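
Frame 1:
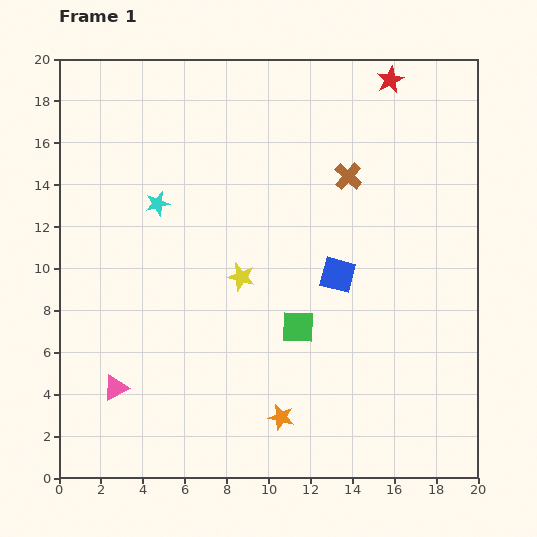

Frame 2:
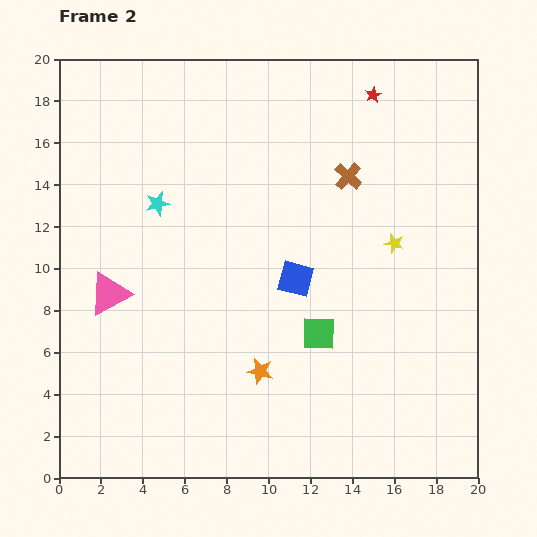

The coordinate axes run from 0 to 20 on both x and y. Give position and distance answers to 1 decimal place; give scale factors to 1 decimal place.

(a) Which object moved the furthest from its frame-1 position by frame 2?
the yellow star

(moved 7.5; next 4.5)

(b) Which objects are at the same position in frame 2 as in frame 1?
the brown cross, the cyan star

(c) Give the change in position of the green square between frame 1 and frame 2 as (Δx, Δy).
(1.0, -0.3)

The green square was at (11.4, 7.2) in frame 1 and (12.4, 6.9) in frame 2.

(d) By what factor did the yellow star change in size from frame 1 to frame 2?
0.7×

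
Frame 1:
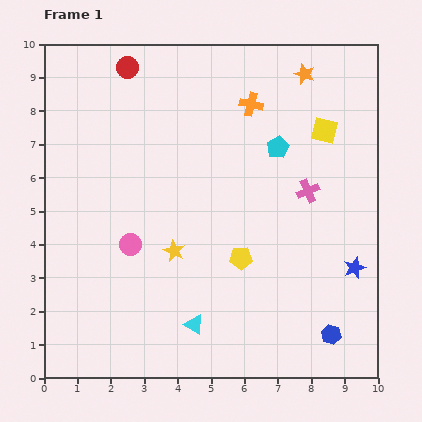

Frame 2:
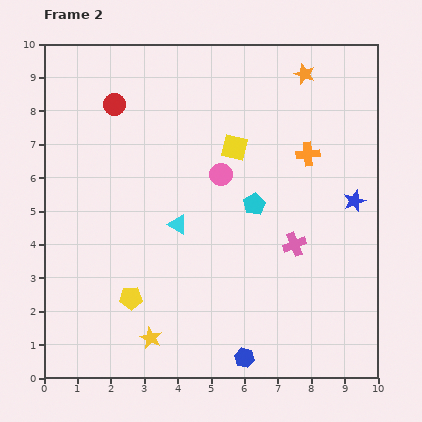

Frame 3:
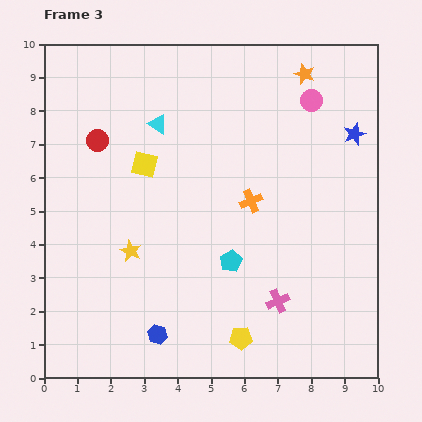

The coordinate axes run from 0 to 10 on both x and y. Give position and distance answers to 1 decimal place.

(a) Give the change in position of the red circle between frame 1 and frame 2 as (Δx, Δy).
(-0.4, -1.1)

The red circle was at (2.5, 9.3) in frame 1 and (2.1, 8.2) in frame 2.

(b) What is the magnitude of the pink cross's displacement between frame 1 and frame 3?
3.4

The pink cross moved from (7.9, 5.6) to (7.0, 2.3), a distance of √(0.9² + 3.3²) ≈ 3.4.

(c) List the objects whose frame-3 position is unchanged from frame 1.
the orange star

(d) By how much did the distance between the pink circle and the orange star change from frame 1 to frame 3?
-6.5

Distance in frame 1: 7.3. Distance in frame 3: 0.8.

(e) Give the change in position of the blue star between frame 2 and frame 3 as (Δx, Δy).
(0.0, 2.0)

The blue star was at (9.3, 5.3) in frame 2 and (9.3, 7.3) in frame 3.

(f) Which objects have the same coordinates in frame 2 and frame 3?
the orange star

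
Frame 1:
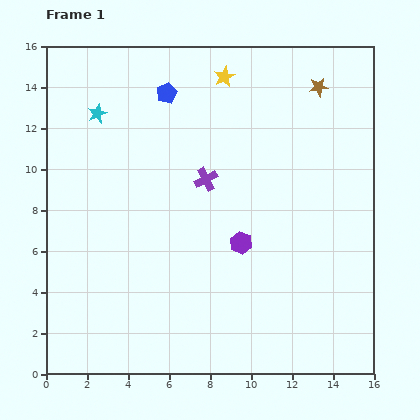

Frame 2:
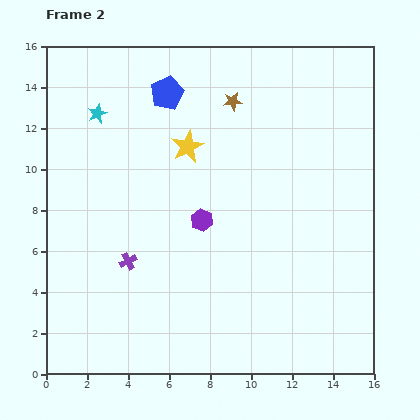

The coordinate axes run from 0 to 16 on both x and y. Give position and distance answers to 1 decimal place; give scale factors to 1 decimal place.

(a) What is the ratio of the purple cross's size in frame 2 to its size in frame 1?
0.7×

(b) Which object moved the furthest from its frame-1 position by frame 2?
the purple cross

(moved 5.5; next 4.3)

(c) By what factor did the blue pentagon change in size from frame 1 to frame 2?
1.6×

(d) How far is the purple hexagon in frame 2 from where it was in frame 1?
2.2

The purple hexagon moved from (9.5, 6.4) to (7.6, 7.5), a distance of √(1.9² + 1.1²) ≈ 2.2.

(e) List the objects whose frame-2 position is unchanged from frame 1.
the cyan star, the blue pentagon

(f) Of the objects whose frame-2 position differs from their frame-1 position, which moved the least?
the purple hexagon

(moved 2.2)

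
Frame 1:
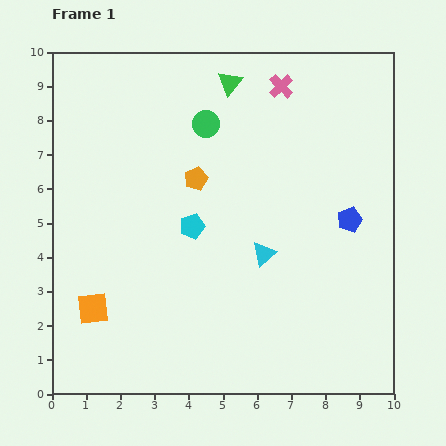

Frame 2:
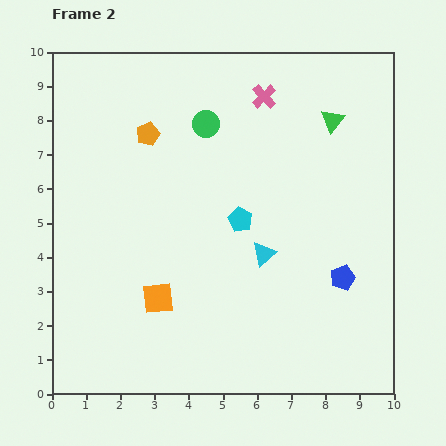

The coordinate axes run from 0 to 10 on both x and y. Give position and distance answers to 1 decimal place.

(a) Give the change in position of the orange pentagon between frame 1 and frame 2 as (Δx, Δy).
(-1.4, 1.3)

The orange pentagon was at (4.2, 6.3) in frame 1 and (2.8, 7.6) in frame 2.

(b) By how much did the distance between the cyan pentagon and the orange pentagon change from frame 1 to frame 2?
+2.3

Distance in frame 1: 1.4. Distance in frame 2: 3.7.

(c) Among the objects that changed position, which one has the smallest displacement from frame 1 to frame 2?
the pink cross

(moved 0.6)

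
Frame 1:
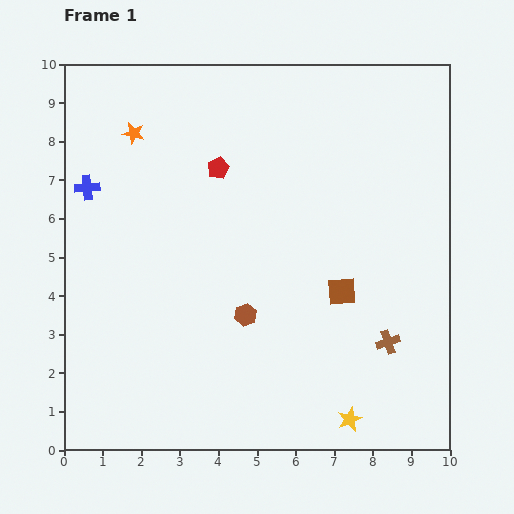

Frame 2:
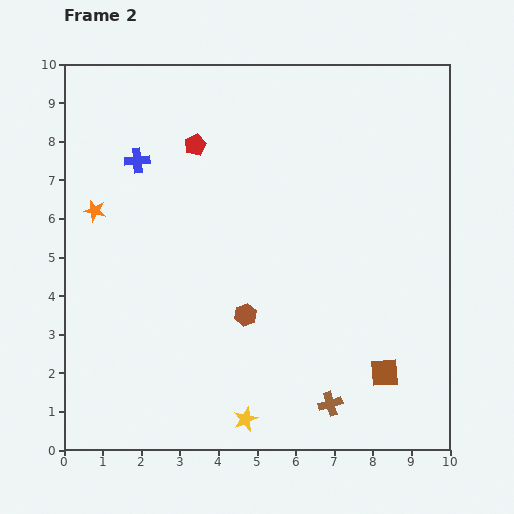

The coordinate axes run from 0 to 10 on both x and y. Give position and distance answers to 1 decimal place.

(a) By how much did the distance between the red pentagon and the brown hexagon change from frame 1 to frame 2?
+0.7

Distance in frame 1: 3.9. Distance in frame 2: 4.6.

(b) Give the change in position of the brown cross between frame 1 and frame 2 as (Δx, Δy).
(-1.5, -1.6)

The brown cross was at (8.4, 2.8) in frame 1 and (6.9, 1.2) in frame 2.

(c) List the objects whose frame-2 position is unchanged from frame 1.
the brown hexagon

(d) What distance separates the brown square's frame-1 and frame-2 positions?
2.4

The brown square moved from (7.2, 4.1) to (8.3, 2.0), a distance of √(1.1² + 2.1²) ≈ 2.4.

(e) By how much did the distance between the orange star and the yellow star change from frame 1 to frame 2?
-2.6

Distance in frame 1: 9.3. Distance in frame 2: 6.7.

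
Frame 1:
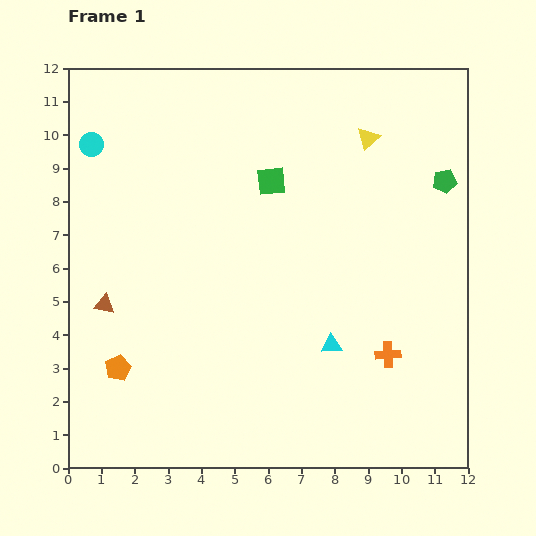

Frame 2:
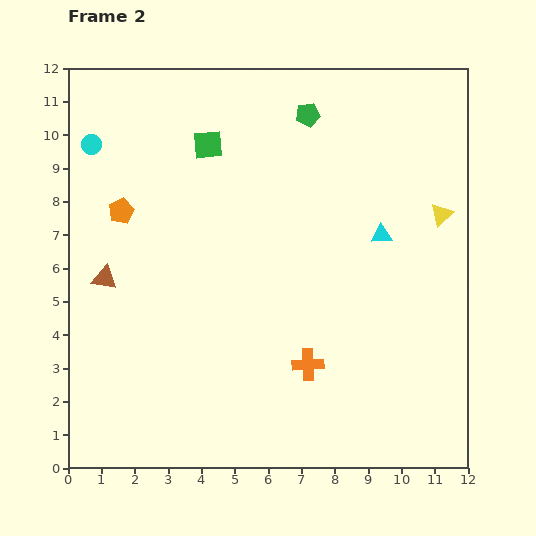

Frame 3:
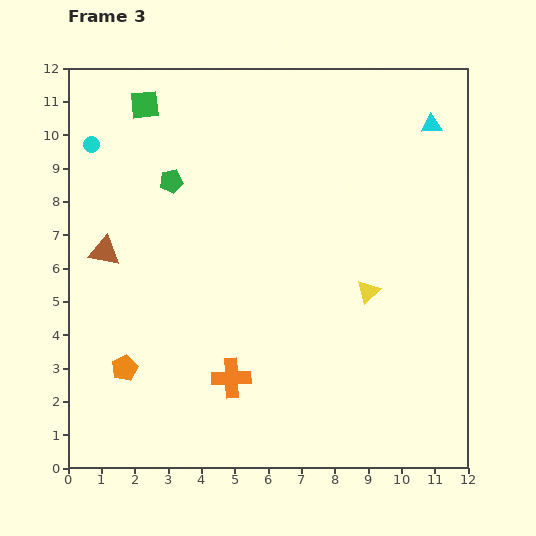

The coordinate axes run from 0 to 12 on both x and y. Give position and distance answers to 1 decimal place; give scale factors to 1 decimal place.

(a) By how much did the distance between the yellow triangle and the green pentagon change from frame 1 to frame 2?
+2.4

Distance in frame 1: 2.6. Distance in frame 2: 5.0.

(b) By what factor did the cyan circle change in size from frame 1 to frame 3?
0.7×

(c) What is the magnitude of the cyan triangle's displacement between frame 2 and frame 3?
3.6

The cyan triangle moved from (9.4, 7.0) to (10.9, 10.3), a distance of √(1.5² + 3.3²) ≈ 3.6.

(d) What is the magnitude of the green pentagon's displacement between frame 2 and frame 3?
4.6

The green pentagon moved from (7.2, 10.6) to (3.1, 8.6), a distance of √(4.1² + 2.0²) ≈ 4.6.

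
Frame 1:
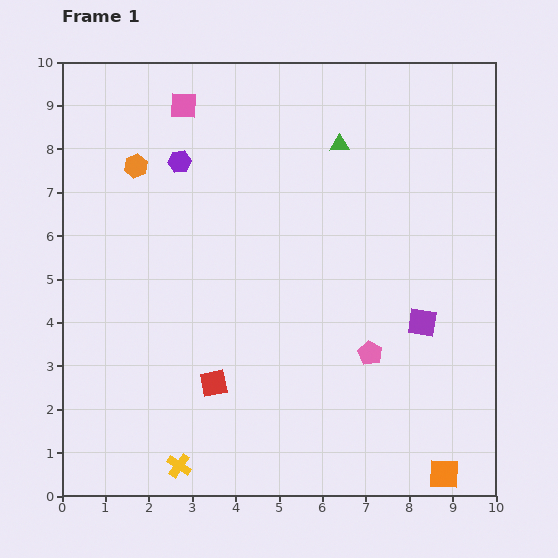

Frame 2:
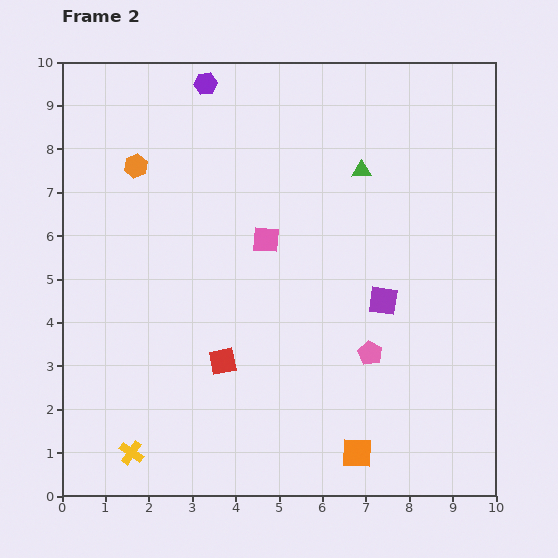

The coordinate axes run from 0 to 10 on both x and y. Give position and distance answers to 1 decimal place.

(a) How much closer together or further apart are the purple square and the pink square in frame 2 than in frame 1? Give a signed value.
-4.4

Distance in frame 1: 7.4. Distance in frame 2: 3.0.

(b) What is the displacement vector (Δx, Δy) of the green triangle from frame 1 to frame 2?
(0.5, -0.6)

The green triangle was at (6.4, 8.1) in frame 1 and (6.9, 7.5) in frame 2.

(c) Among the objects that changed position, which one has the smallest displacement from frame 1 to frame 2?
the red square

(moved 0.5)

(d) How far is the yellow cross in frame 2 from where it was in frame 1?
1.1

The yellow cross moved from (2.7, 0.7) to (1.6, 1.0), a distance of √(1.1² + 0.3²) ≈ 1.1.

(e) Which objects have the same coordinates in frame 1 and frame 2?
the orange hexagon, the pink pentagon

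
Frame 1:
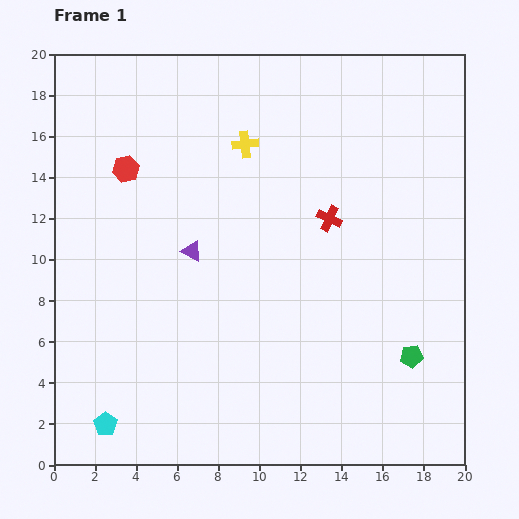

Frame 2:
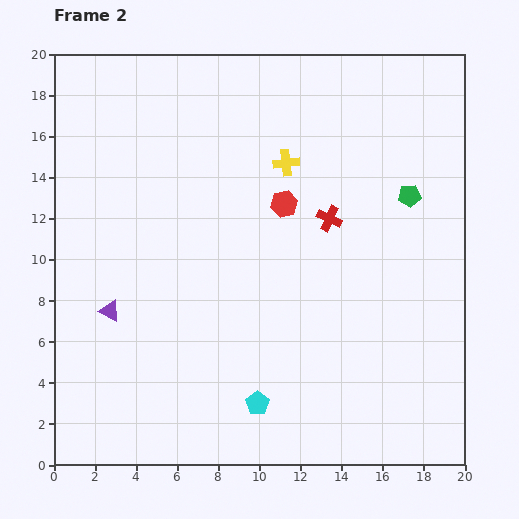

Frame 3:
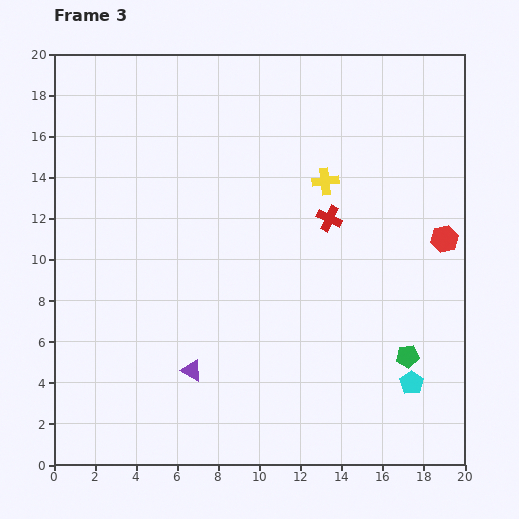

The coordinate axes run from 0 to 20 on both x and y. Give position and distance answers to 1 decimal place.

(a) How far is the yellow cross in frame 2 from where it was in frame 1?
2.2

The yellow cross moved from (9.3, 15.6) to (11.3, 14.7), a distance of √(2.0² + 0.9²) ≈ 2.2.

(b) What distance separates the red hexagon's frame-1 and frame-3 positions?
15.9

The red hexagon moved from (3.5, 14.4) to (19.0, 11.0), a distance of √(15.5² + 3.4²) ≈ 15.9.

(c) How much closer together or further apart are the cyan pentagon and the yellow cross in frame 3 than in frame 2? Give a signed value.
-1.1

Distance in frame 2: 11.8. Distance in frame 3: 10.7.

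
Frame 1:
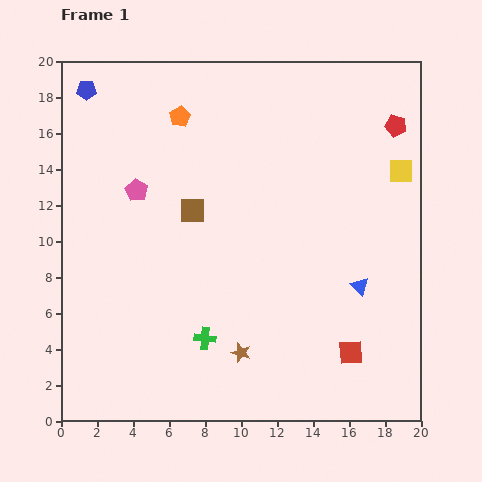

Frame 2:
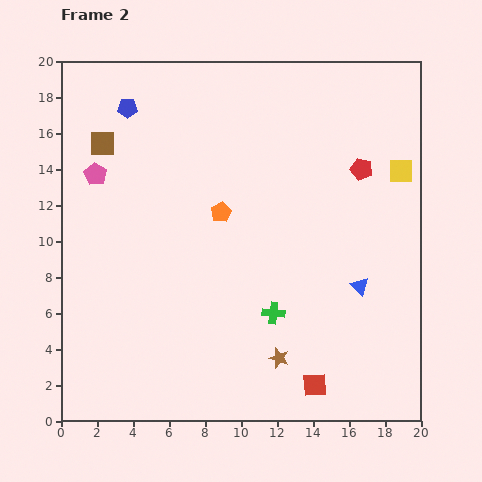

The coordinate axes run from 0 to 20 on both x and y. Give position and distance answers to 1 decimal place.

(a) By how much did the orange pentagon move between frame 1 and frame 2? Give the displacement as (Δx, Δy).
(2.3, -5.3)

The orange pentagon was at (6.6, 16.9) in frame 1 and (8.9, 11.6) in frame 2.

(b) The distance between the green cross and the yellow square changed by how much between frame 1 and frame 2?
-3.7

Distance in frame 1: 14.3. Distance in frame 2: 10.6.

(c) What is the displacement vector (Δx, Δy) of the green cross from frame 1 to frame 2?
(3.8, 1.4)

The green cross was at (8.0, 4.6) in frame 1 and (11.8, 6.0) in frame 2.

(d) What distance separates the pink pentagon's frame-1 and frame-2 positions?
2.5

The pink pentagon moved from (4.2, 12.8) to (1.9, 13.7), a distance of √(2.3² + 0.9²) ≈ 2.5.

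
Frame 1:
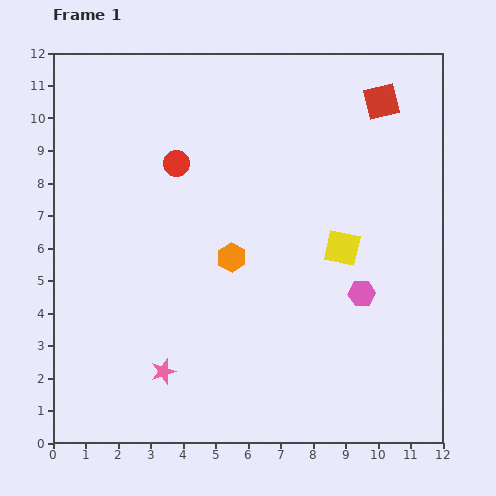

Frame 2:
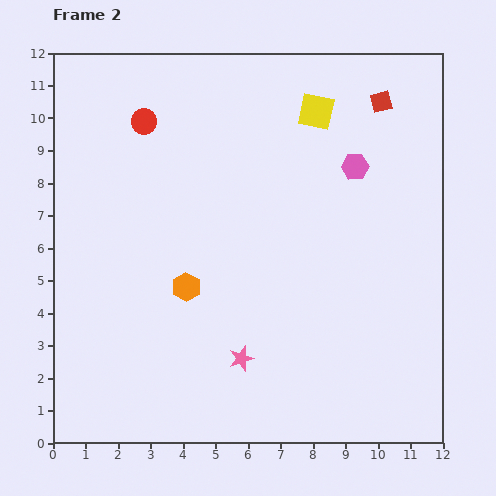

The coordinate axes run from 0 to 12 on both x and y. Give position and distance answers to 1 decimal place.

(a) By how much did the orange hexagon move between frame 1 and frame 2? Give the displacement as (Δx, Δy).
(-1.4, -0.9)

The orange hexagon was at (5.5, 5.7) in frame 1 and (4.1, 4.8) in frame 2.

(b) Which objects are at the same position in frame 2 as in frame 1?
the red square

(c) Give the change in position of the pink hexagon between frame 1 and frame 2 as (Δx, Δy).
(-0.2, 3.9)

The pink hexagon was at (9.5, 4.6) in frame 1 and (9.3, 8.5) in frame 2.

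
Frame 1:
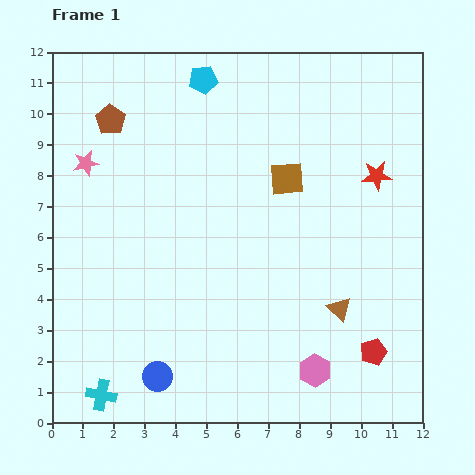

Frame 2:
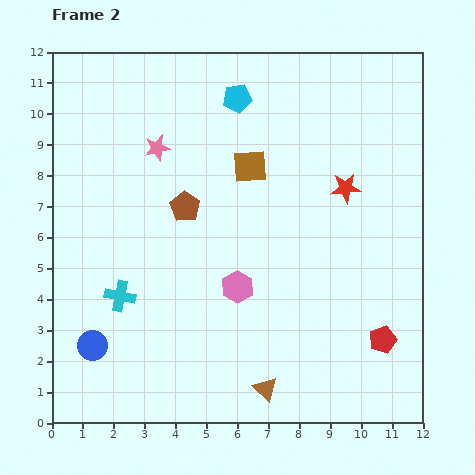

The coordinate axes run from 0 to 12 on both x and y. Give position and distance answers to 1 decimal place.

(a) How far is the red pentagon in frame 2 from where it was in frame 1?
0.5

The red pentagon moved from (10.4, 2.3) to (10.7, 2.7), a distance of √(0.3² + 0.4²) ≈ 0.5.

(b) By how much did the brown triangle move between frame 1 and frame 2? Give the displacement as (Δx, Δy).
(-2.4, -2.6)

The brown triangle was at (9.3, 3.7) in frame 1 and (6.9, 1.1) in frame 2.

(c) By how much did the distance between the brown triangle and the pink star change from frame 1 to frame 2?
-1.0

Distance in frame 1: 9.5. Distance in frame 2: 8.5.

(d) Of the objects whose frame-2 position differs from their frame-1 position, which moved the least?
the red pentagon

(moved 0.5)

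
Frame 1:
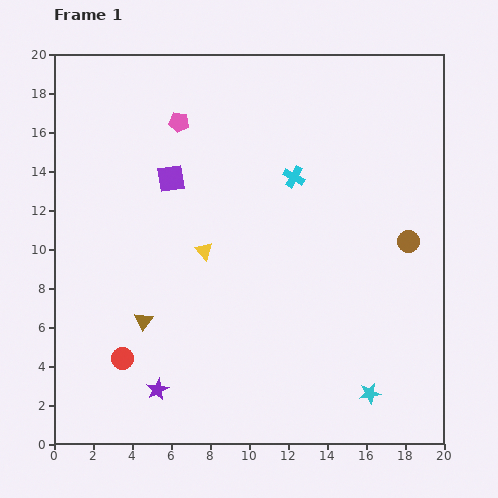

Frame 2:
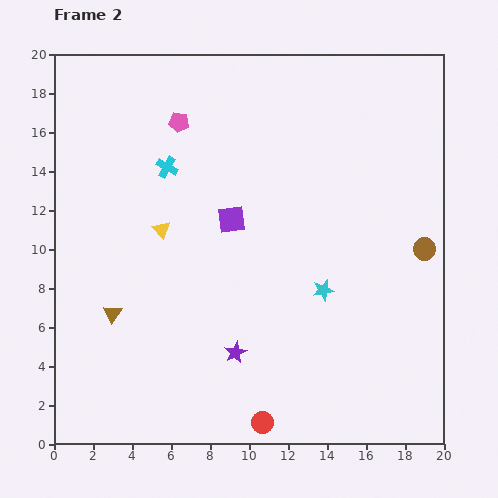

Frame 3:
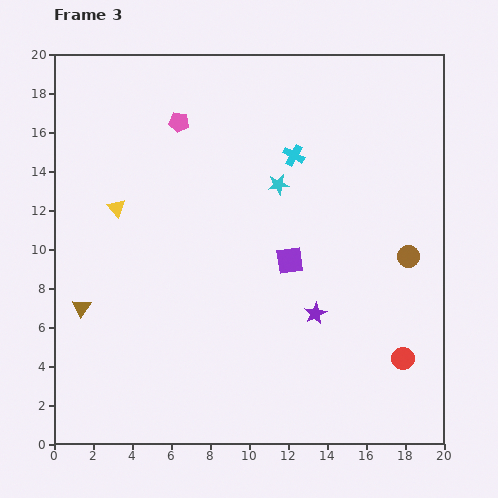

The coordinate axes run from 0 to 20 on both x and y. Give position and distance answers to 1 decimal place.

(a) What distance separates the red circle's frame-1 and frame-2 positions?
7.9

The red circle moved from (3.5, 4.4) to (10.7, 1.1), a distance of √(7.2² + 3.3²) ≈ 7.9.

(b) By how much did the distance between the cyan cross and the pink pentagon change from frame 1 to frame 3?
-0.4

Distance in frame 1: 6.5. Distance in frame 3: 6.1.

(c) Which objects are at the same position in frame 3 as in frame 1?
the pink pentagon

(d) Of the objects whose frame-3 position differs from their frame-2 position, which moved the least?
the brown circle

(moved 0.9)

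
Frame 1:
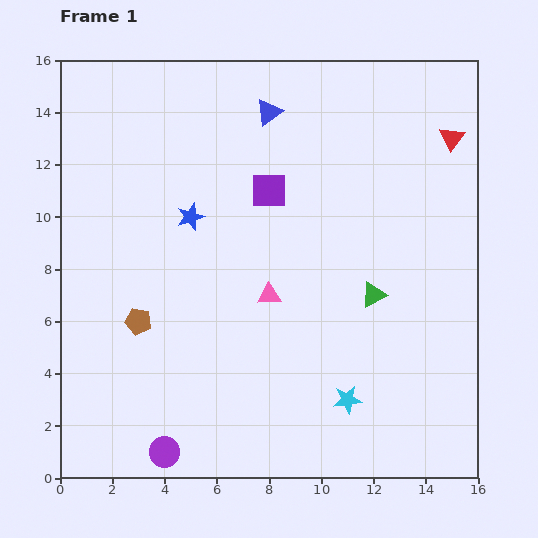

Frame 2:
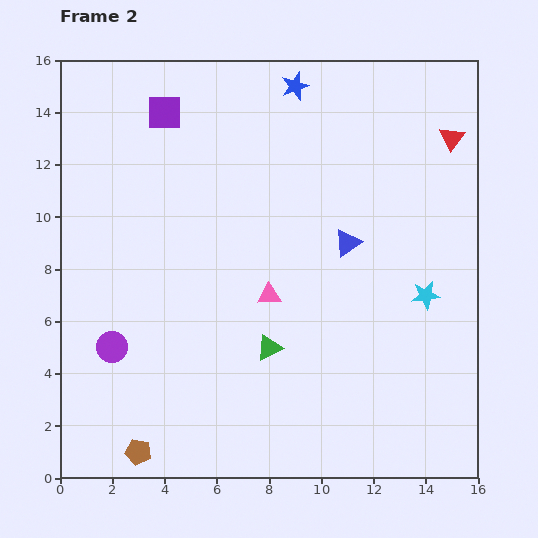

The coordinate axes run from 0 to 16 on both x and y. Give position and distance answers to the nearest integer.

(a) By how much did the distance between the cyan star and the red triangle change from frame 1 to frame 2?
-5

Distance in frame 1: 11. Distance in frame 2: 6.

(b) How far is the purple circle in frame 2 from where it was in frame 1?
4

The purple circle moved from (4, 1) to (2, 5), a distance of √(2² + 4²) ≈ 4.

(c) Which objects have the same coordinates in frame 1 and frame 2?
the red triangle, the pink triangle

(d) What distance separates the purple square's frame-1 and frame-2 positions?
5

The purple square moved from (8, 11) to (4, 14), a distance of √(4² + 3²) ≈ 5.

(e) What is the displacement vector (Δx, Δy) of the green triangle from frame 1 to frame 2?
(-4, -2)

The green triangle was at (12, 7) in frame 1 and (8, 5) in frame 2.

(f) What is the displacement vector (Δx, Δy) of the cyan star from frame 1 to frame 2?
(3, 4)

The cyan star was at (11, 3) in frame 1 and (14, 7) in frame 2.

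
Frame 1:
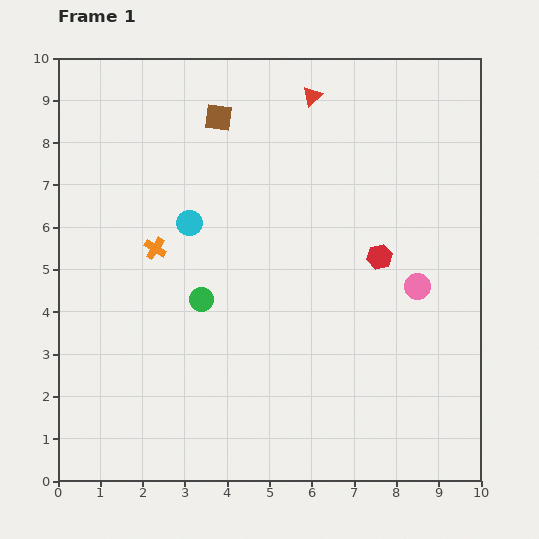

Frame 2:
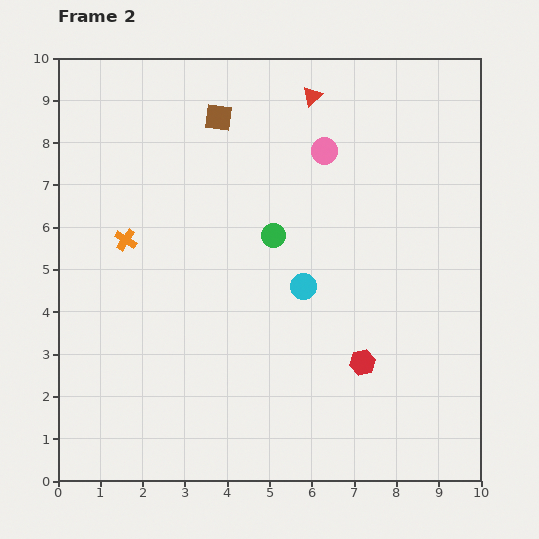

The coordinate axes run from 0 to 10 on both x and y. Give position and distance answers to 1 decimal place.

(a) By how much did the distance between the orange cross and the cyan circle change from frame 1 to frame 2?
+3.3

Distance in frame 1: 1.0. Distance in frame 2: 4.3.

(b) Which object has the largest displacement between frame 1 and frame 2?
the pink circle

(moved 3.9; next 3.1)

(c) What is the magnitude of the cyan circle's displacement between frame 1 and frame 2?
3.1

The cyan circle moved from (3.1, 6.1) to (5.8, 4.6), a distance of √(2.7² + 1.5²) ≈ 3.1.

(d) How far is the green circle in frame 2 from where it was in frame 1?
2.3

The green circle moved from (3.4, 4.3) to (5.1, 5.8), a distance of √(1.7² + 1.5²) ≈ 2.3.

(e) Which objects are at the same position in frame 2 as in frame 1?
the brown square, the red triangle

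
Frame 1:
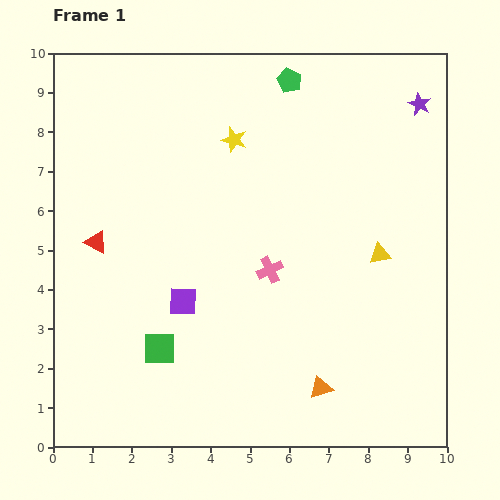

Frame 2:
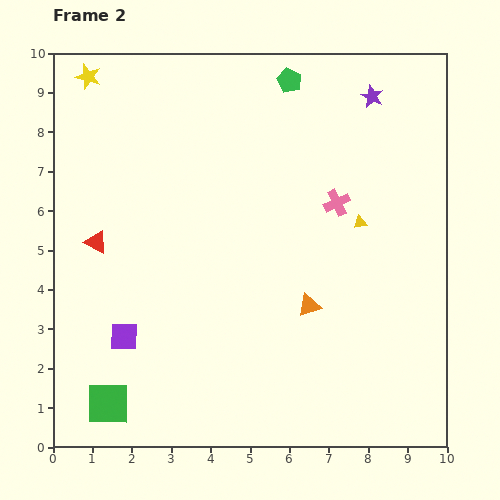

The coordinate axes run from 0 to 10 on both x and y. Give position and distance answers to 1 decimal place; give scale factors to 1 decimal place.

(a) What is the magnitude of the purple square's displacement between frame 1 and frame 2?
1.7

The purple square moved from (3.3, 3.7) to (1.8, 2.8), a distance of √(1.5² + 0.9²) ≈ 1.7.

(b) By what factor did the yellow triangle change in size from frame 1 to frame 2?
0.6×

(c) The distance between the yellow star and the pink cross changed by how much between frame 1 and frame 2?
+3.7

Distance in frame 1: 3.4. Distance in frame 2: 7.1.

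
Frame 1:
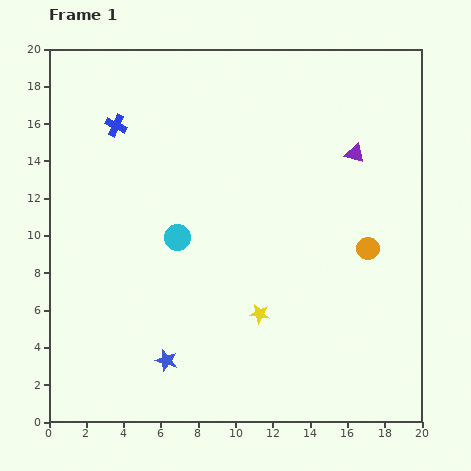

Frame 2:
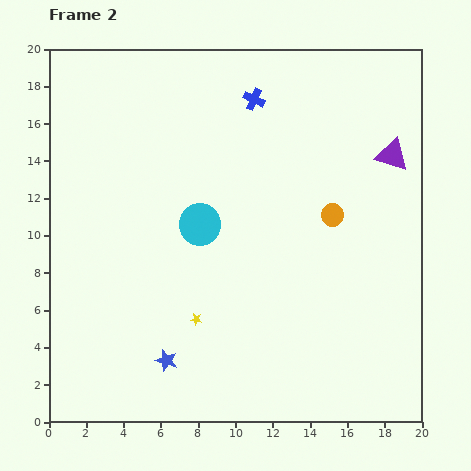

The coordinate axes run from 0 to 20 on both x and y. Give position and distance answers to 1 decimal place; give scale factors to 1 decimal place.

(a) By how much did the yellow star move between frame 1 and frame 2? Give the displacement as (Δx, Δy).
(-3.4, -0.3)

The yellow star was at (11.3, 5.8) in frame 1 and (7.9, 5.5) in frame 2.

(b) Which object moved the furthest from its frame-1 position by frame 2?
the blue cross

(moved 7.5; next 3.4)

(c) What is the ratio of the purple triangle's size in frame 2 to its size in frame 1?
1.7×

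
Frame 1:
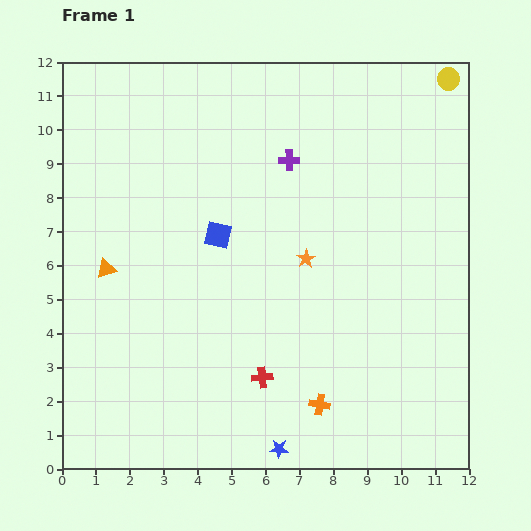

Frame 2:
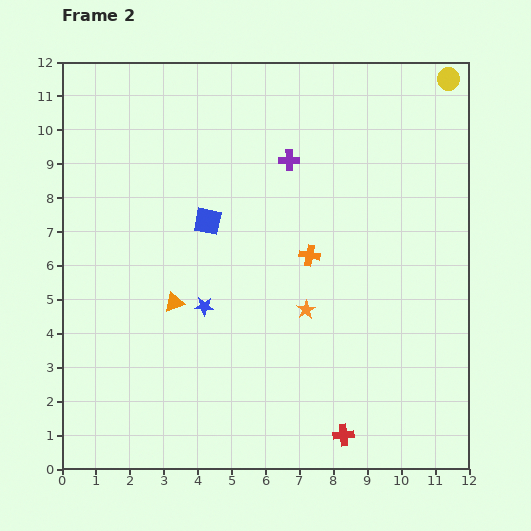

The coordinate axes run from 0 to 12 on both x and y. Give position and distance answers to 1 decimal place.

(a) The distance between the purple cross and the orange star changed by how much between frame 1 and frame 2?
+1.5

Distance in frame 1: 2.9. Distance in frame 2: 4.4.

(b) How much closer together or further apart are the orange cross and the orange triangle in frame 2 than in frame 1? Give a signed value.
-3.3

Distance in frame 1: 7.5. Distance in frame 2: 4.2.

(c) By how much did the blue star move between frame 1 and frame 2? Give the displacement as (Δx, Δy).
(-2.2, 4.2)

The blue star was at (6.4, 0.6) in frame 1 and (4.2, 4.8) in frame 2.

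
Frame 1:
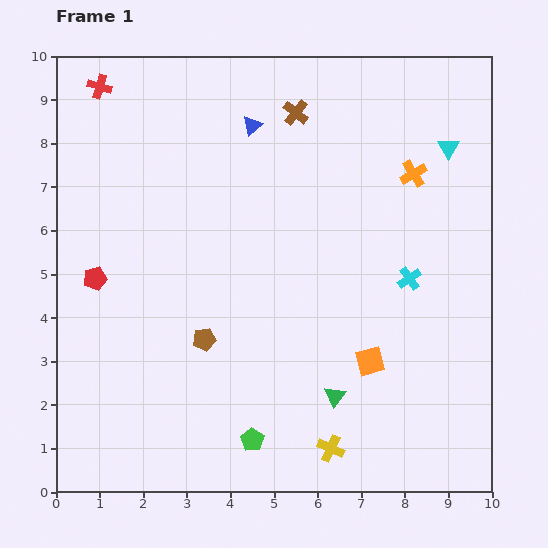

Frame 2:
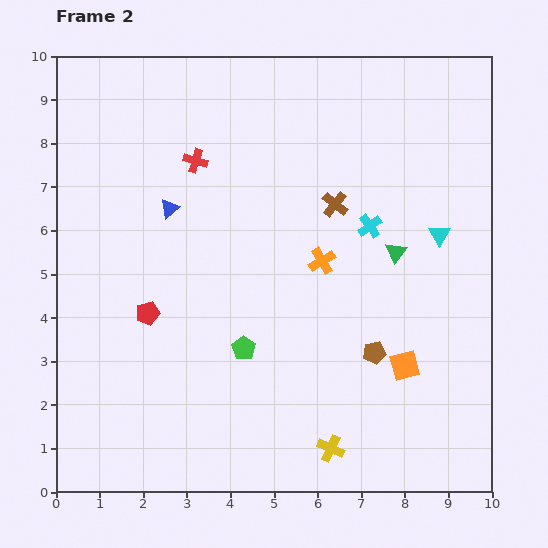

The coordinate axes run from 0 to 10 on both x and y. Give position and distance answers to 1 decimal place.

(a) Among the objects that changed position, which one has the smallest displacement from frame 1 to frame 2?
the orange square

(moved 0.8)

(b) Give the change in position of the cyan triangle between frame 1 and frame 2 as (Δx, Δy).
(-0.2, -2.0)

The cyan triangle was at (9.0, 7.9) in frame 1 and (8.8, 5.9) in frame 2.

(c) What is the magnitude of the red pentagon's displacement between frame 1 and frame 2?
1.4

The red pentagon moved from (0.9, 4.9) to (2.1, 4.1), a distance of √(1.2² + 0.8²) ≈ 1.4.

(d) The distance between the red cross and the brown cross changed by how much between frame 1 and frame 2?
-1.1

Distance in frame 1: 4.5. Distance in frame 2: 3.4.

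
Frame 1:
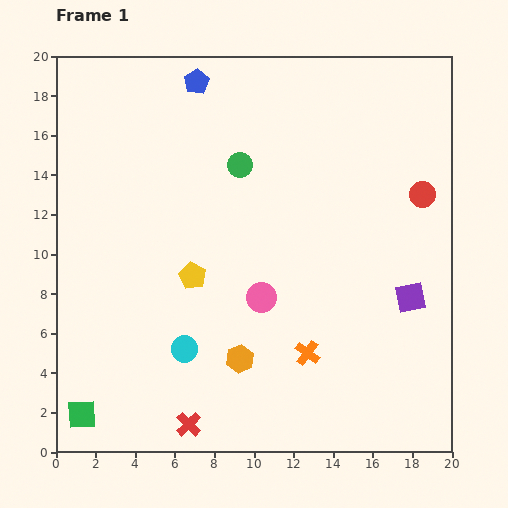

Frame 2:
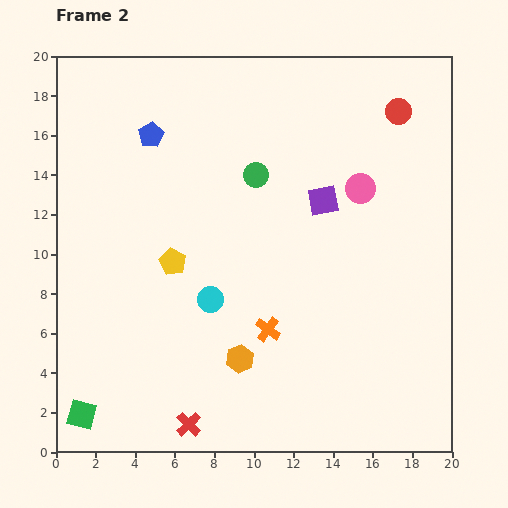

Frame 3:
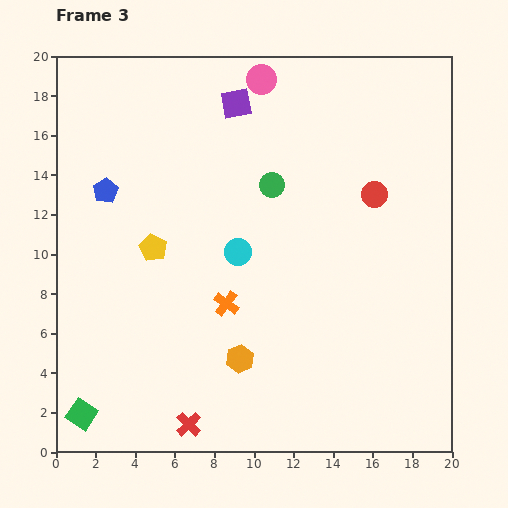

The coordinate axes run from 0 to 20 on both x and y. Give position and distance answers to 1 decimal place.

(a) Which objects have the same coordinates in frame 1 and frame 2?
the green square, the red cross, the orange hexagon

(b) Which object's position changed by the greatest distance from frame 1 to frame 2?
the pink circle

(moved 7.4; next 6.6)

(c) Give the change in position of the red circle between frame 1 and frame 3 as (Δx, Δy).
(-2.4, 0.0)

The red circle was at (18.5, 13.0) in frame 1 and (16.1, 13.0) in frame 3.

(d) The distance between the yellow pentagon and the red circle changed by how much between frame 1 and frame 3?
-0.8

Distance in frame 1: 12.3. Distance in frame 3: 11.5.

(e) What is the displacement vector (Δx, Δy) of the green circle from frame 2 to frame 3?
(0.8, -0.5)

The green circle was at (10.1, 14.0) in frame 2 and (10.9, 13.5) in frame 3.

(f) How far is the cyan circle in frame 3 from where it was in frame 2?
2.8

The cyan circle moved from (7.8, 7.7) to (9.2, 10.1), a distance of √(1.4² + 2.4²) ≈ 2.8.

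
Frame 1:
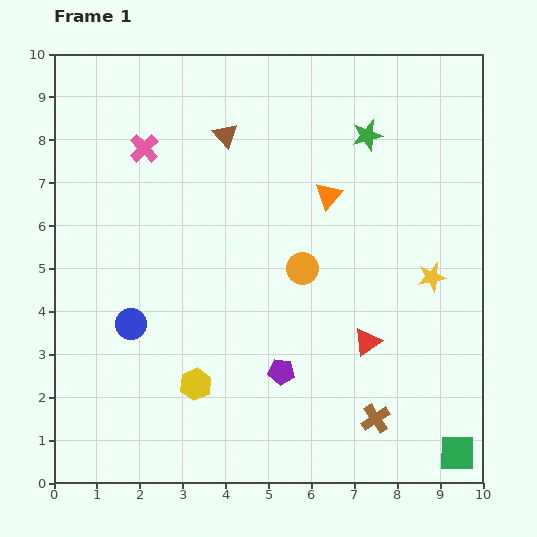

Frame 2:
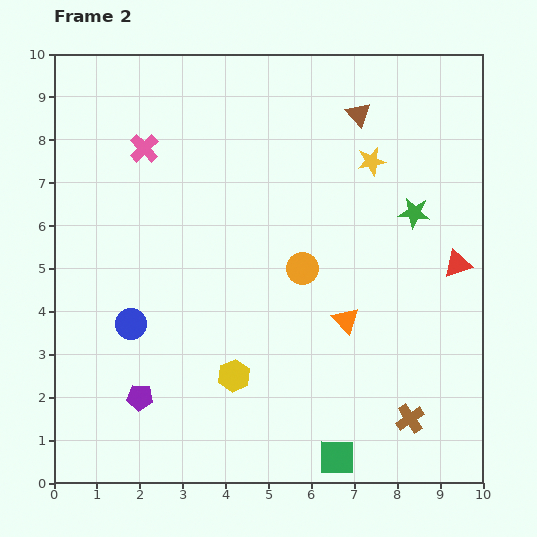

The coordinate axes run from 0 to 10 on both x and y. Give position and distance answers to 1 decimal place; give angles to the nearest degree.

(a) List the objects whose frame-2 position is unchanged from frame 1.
the pink cross, the orange circle, the blue circle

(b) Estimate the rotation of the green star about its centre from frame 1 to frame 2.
21° clockwise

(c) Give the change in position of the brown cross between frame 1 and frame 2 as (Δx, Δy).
(0.8, 0.0)

The brown cross was at (7.5, 1.5) in frame 1 and (8.3, 1.5) in frame 2.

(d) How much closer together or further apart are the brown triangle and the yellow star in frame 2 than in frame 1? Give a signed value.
-4.7

Distance in frame 1: 5.8. Distance in frame 2: 1.1.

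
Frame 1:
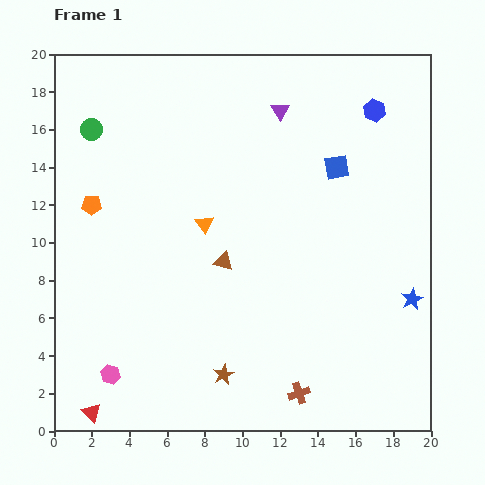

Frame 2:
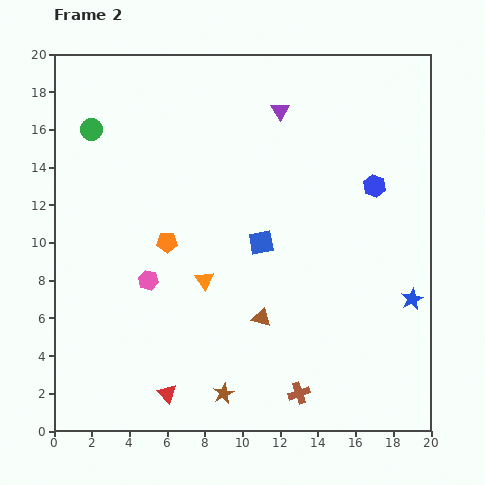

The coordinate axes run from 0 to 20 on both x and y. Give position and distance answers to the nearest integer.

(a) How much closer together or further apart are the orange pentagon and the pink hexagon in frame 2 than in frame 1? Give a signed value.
-7

Distance in frame 1: 9. Distance in frame 2: 2.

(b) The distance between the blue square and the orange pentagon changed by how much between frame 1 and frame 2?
-8

Distance in frame 1: 13. Distance in frame 2: 5.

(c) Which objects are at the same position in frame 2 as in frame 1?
the brown cross, the purple triangle, the blue star, the green circle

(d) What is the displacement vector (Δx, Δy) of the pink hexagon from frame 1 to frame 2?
(2, 5)

The pink hexagon was at (3, 3) in frame 1 and (5, 8) in frame 2.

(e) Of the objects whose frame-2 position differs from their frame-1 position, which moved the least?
the brown star

(moved 1)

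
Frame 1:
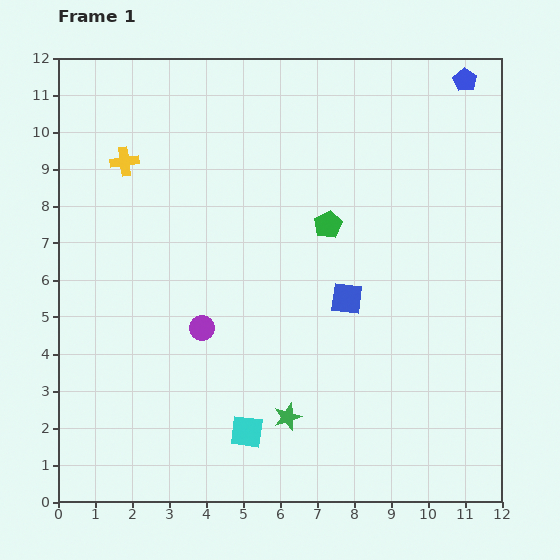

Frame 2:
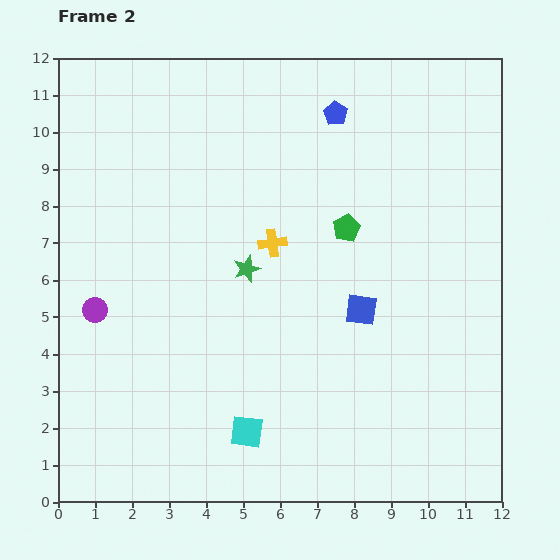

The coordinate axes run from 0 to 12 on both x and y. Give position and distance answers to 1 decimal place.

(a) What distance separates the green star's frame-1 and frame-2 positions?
4.1

The green star moved from (6.2, 2.3) to (5.1, 6.3), a distance of √(1.1² + 4.0²) ≈ 4.1.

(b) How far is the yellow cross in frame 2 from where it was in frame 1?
4.6

The yellow cross moved from (1.8, 9.2) to (5.8, 7.0), a distance of √(4.0² + 2.2²) ≈ 4.6.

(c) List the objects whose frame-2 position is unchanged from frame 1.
the cyan square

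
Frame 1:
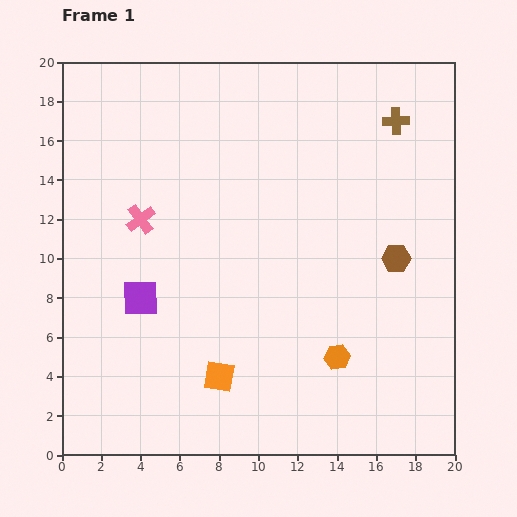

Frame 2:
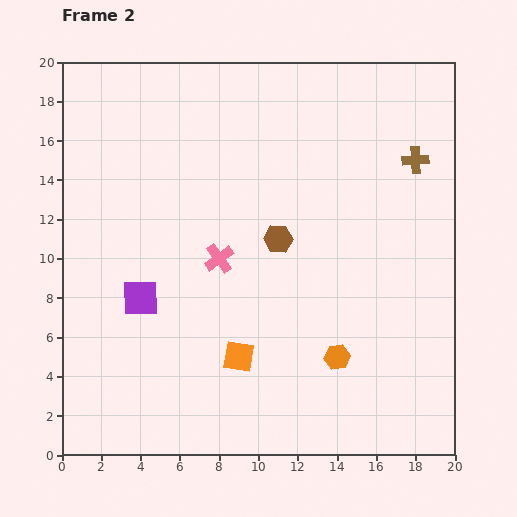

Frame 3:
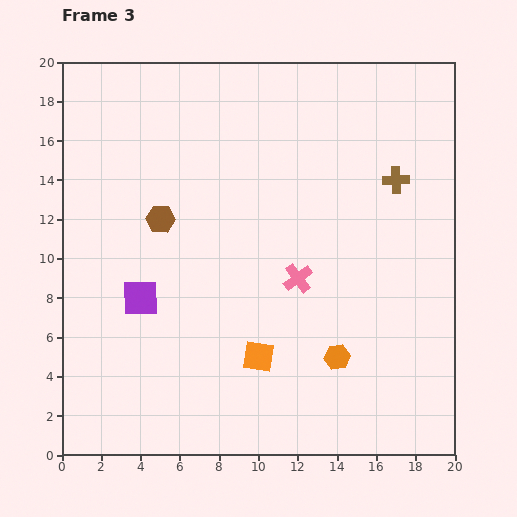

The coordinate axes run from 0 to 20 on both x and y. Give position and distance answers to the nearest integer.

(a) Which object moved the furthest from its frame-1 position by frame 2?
the brown hexagon

(moved 6; next 4)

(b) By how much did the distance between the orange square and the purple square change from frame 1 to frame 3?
+1

Distance in frame 1: 6. Distance in frame 3: 7.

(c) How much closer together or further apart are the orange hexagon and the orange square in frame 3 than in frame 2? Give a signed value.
-1

Distance in frame 2: 5. Distance in frame 3: 4.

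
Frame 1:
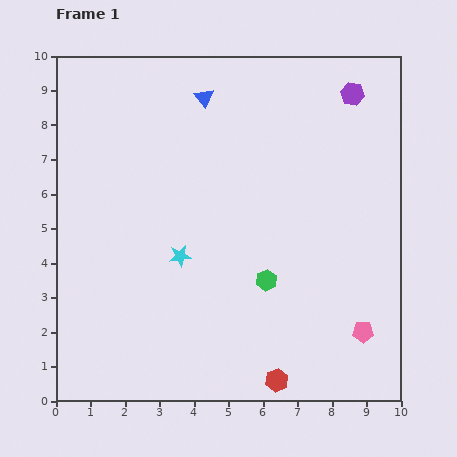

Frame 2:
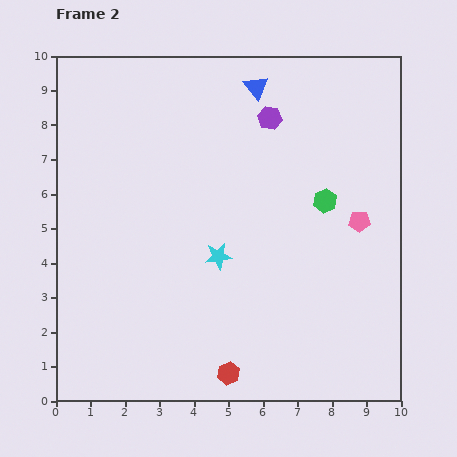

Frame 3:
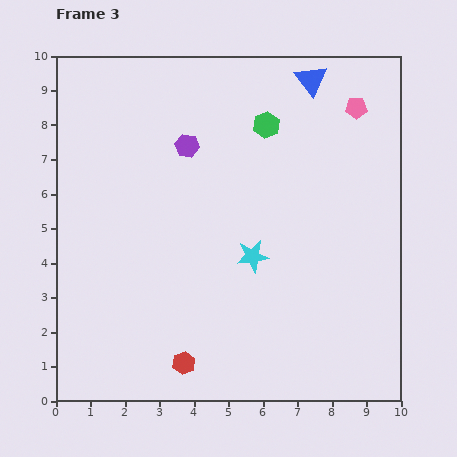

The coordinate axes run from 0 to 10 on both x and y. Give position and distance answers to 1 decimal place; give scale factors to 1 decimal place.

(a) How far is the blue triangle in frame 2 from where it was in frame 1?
1.5

The blue triangle moved from (4.3, 8.8) to (5.8, 9.1), a distance of √(1.5² + 0.3²) ≈ 1.5.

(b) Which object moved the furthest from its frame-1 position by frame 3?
the pink pentagon

(moved 6.5; next 5.0)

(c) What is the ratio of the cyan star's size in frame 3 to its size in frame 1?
1.5×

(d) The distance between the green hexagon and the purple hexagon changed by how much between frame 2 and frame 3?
-0.5

Distance in frame 2: 2.9. Distance in frame 3: 2.4.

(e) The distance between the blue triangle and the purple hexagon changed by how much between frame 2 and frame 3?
+3.1

Distance in frame 2: 1.0. Distance in frame 3: 4.1.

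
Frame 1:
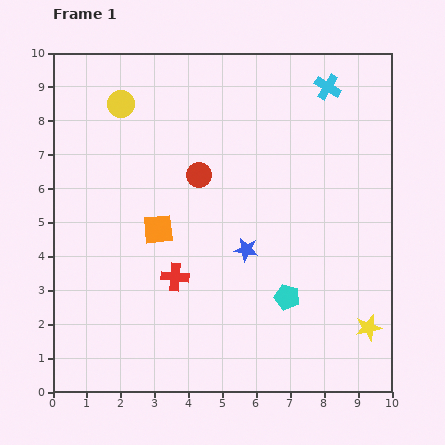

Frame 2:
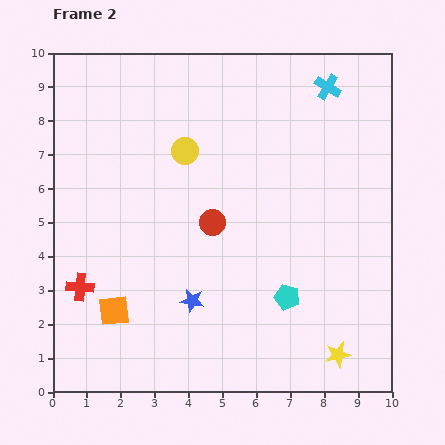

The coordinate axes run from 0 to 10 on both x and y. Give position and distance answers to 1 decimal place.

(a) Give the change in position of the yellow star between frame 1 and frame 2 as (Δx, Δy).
(-0.9, -0.8)

The yellow star was at (9.3, 1.9) in frame 1 and (8.4, 1.1) in frame 2.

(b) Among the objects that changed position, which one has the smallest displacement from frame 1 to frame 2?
the yellow star

(moved 1.2)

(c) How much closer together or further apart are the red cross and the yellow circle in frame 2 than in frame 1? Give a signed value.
-0.2

Distance in frame 1: 5.3. Distance in frame 2: 5.1.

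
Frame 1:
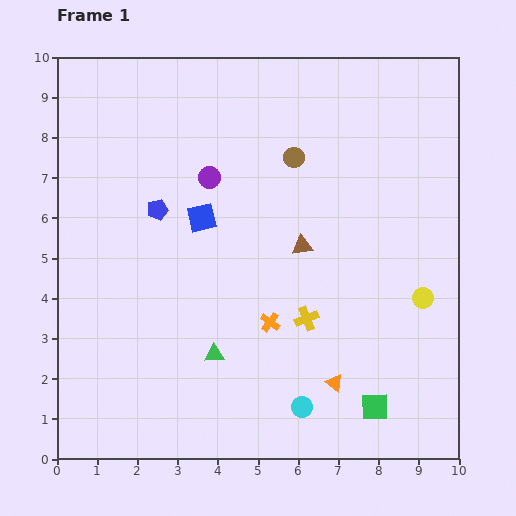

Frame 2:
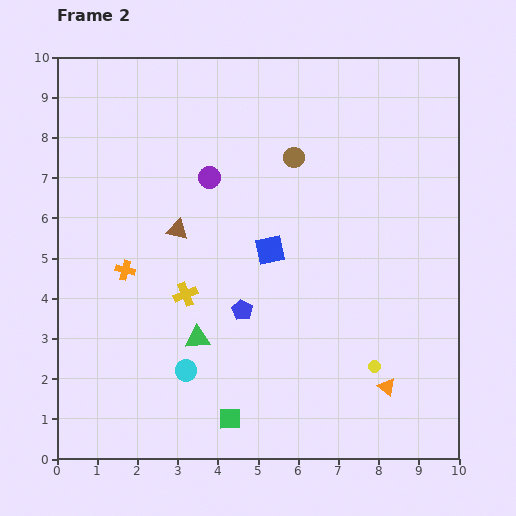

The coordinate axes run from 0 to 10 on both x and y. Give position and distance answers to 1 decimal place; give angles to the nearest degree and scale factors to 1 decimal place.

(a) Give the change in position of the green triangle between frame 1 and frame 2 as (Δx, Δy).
(-0.4, 0.4)

The green triangle was at (3.9, 2.6) in frame 1 and (3.5, 3.0) in frame 2.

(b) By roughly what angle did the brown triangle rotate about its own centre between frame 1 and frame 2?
24° clockwise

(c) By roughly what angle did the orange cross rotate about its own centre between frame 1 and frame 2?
22° counter-clockwise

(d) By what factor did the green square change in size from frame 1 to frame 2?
0.8×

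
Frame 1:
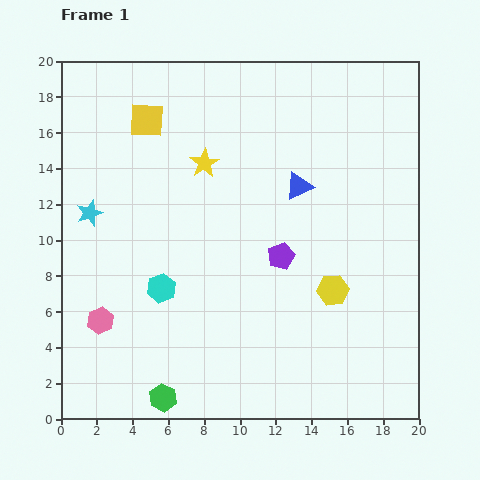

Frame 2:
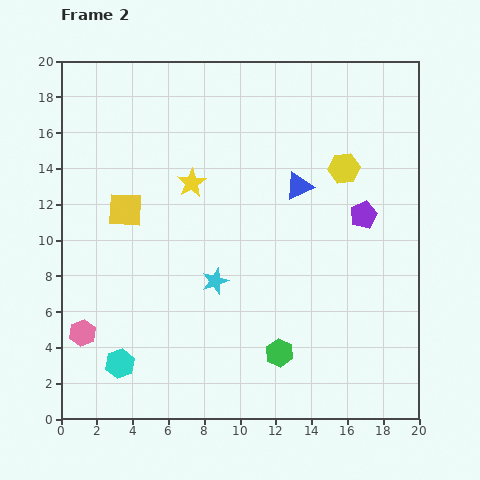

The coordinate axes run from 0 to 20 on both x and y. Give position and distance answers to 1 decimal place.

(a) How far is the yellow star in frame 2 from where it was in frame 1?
1.3

The yellow star moved from (8.0, 14.3) to (7.3, 13.2), a distance of √(0.7² + 1.1²) ≈ 1.3.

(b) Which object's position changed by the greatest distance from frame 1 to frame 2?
the cyan star

(moved 8.0; next 7.0)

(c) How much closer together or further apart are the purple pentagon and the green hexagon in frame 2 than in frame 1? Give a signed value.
-1.3

Distance in frame 1: 10.3. Distance in frame 2: 9.0.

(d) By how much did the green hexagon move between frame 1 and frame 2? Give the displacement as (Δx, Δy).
(6.5, 2.5)

The green hexagon was at (5.7, 1.2) in frame 1 and (12.2, 3.7) in frame 2.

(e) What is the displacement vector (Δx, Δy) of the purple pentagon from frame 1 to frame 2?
(4.6, 2.3)

The purple pentagon was at (12.3, 9.1) in frame 1 and (16.9, 11.4) in frame 2.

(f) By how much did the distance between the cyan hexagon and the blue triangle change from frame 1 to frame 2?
+4.5

Distance in frame 1: 9.6. Distance in frame 2: 14.1.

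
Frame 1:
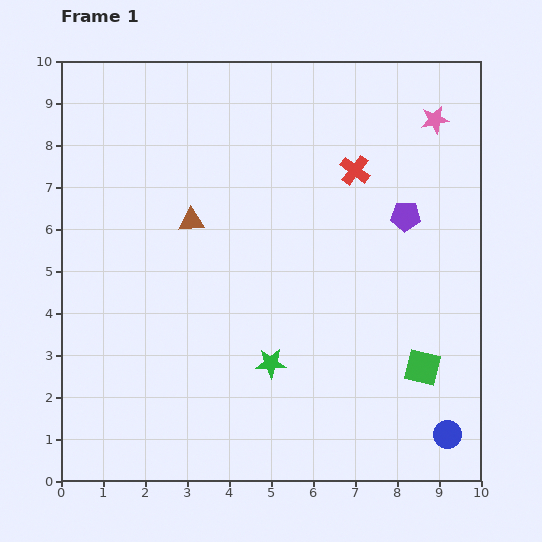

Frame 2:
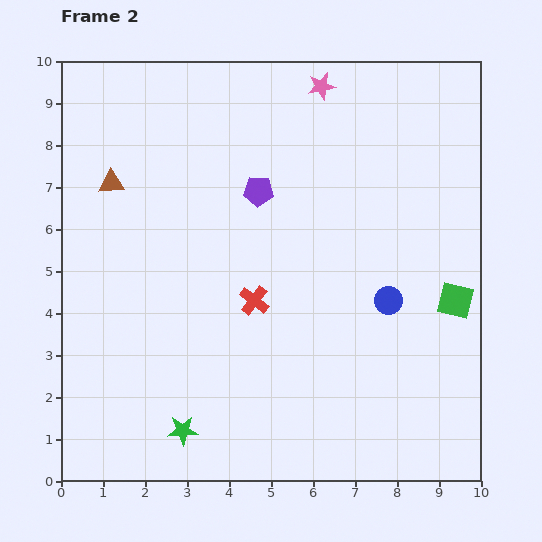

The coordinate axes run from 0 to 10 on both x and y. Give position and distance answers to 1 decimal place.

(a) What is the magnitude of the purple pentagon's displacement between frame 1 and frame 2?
3.6

The purple pentagon moved from (8.2, 6.3) to (4.7, 6.9), a distance of √(3.5² + 0.6²) ≈ 3.6.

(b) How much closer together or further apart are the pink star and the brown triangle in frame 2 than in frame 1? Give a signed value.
-0.8

Distance in frame 1: 6.3. Distance in frame 2: 5.5.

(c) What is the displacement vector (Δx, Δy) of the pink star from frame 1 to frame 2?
(-2.7, 0.8)

The pink star was at (8.9, 8.6) in frame 1 and (6.2, 9.4) in frame 2.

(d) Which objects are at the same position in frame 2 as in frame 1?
none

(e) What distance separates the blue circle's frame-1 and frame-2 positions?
3.5

The blue circle moved from (9.2, 1.1) to (7.8, 4.3), a distance of √(1.4² + 3.2²) ≈ 3.5.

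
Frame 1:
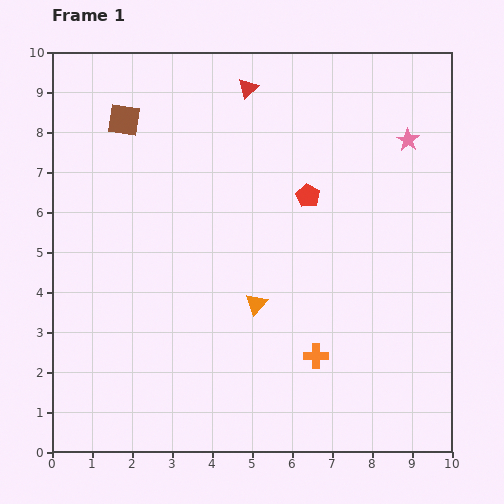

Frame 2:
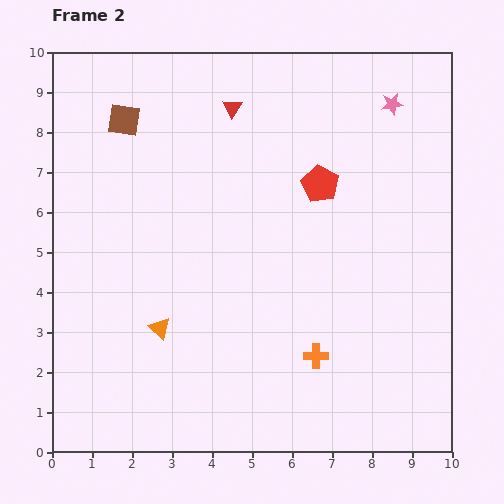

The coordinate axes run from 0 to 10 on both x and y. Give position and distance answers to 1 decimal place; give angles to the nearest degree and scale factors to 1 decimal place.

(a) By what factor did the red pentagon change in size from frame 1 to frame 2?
1.6×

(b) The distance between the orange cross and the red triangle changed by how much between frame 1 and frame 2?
-0.4

Distance in frame 1: 6.9. Distance in frame 2: 6.5.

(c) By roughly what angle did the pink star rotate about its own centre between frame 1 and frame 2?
30° clockwise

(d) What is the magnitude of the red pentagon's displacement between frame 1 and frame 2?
0.4

The red pentagon moved from (6.4, 6.4) to (6.7, 6.7), a distance of √(0.3² + 0.3²) ≈ 0.4.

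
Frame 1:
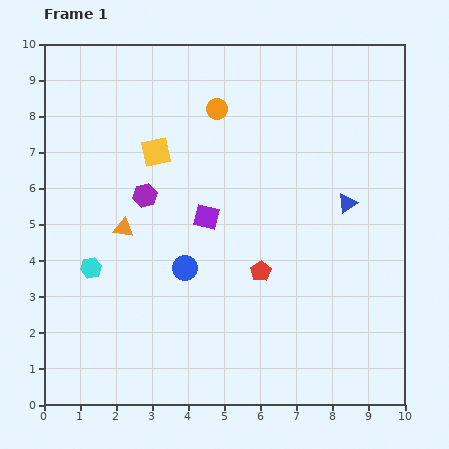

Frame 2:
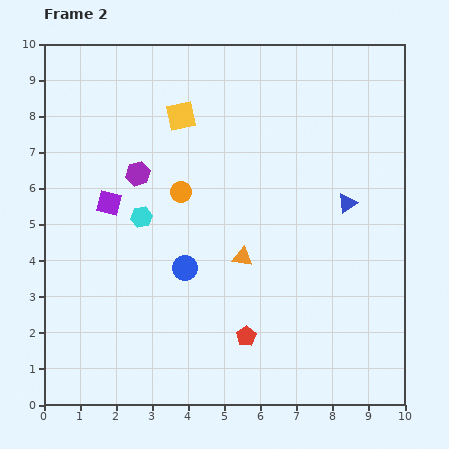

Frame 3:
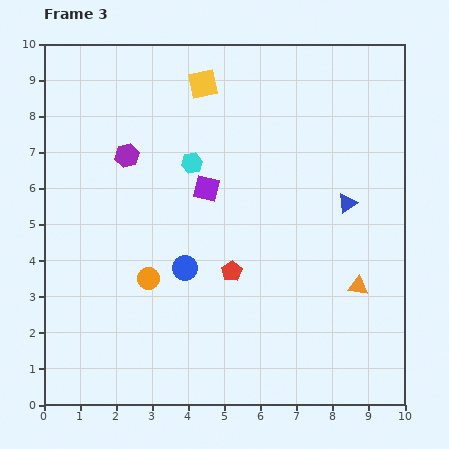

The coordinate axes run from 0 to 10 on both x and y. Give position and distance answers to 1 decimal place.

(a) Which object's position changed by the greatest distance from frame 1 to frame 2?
the orange triangle

(moved 3.4; next 2.7)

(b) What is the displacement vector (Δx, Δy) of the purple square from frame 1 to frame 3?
(0.0, 0.8)

The purple square was at (4.5, 5.2) in frame 1 and (4.5, 6.0) in frame 3.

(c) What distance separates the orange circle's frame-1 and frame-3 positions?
5.1

The orange circle moved from (4.8, 8.2) to (2.9, 3.5), a distance of √(1.9² + 4.7²) ≈ 5.1.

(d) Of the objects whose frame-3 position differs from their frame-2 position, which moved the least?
the purple hexagon

(moved 0.6)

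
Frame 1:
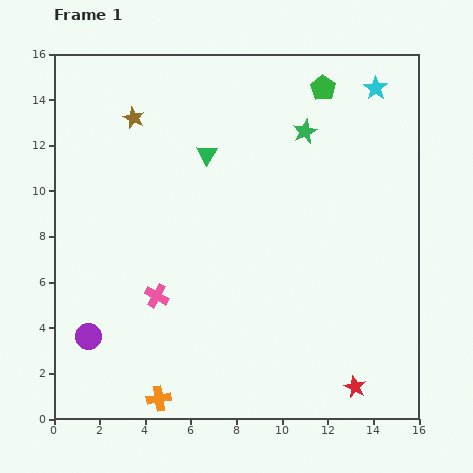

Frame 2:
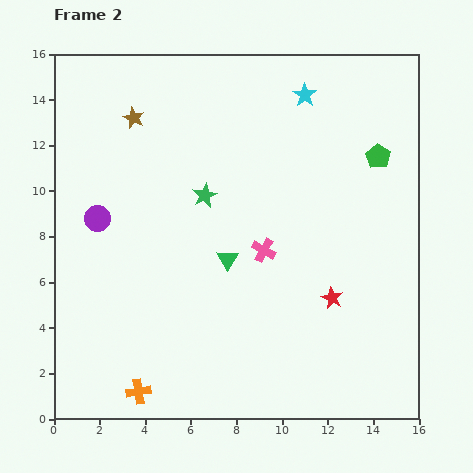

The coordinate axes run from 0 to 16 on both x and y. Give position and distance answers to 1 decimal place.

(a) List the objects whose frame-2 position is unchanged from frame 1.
the brown star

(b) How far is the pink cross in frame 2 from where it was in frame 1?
5.1

The pink cross moved from (4.5, 5.4) to (9.2, 7.4), a distance of √(4.7² + 2.0²) ≈ 5.1.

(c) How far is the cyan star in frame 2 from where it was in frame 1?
3.1

The cyan star moved from (14.1, 14.5) to (11.0, 14.2), a distance of √(3.1² + 0.3²) ≈ 3.1.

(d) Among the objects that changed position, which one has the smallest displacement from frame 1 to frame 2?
the orange cross

(moved 0.9)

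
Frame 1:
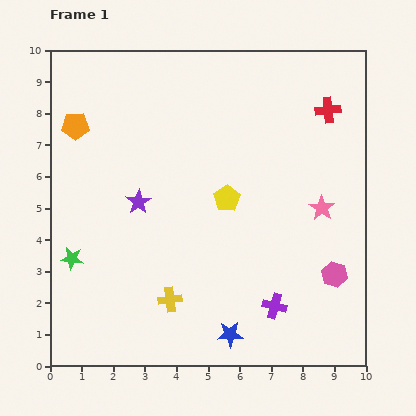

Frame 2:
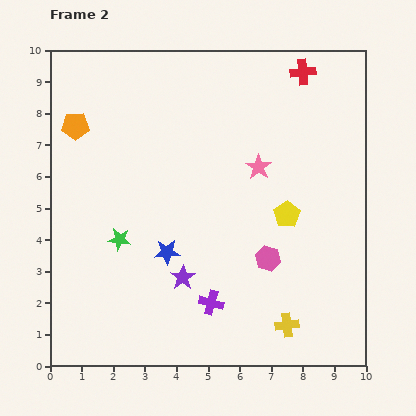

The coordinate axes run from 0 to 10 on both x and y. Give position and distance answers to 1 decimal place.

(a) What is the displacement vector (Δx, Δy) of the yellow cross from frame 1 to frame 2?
(3.7, -0.8)

The yellow cross was at (3.8, 2.1) in frame 1 and (7.5, 1.3) in frame 2.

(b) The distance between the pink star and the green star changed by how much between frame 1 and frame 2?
-3.1

Distance in frame 1: 8.1. Distance in frame 2: 5.0.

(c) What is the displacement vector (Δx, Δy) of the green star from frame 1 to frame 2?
(1.5, 0.6)

The green star was at (0.7, 3.4) in frame 1 and (2.2, 4.0) in frame 2.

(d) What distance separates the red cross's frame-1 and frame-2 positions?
1.4

The red cross moved from (8.8, 8.1) to (8.0, 9.3), a distance of √(0.8² + 1.2²) ≈ 1.4.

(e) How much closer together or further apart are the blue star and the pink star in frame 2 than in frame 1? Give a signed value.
-0.9

Distance in frame 1: 4.9. Distance in frame 2: 4.0.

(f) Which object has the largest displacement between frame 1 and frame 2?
the yellow cross

(moved 3.8; next 3.3)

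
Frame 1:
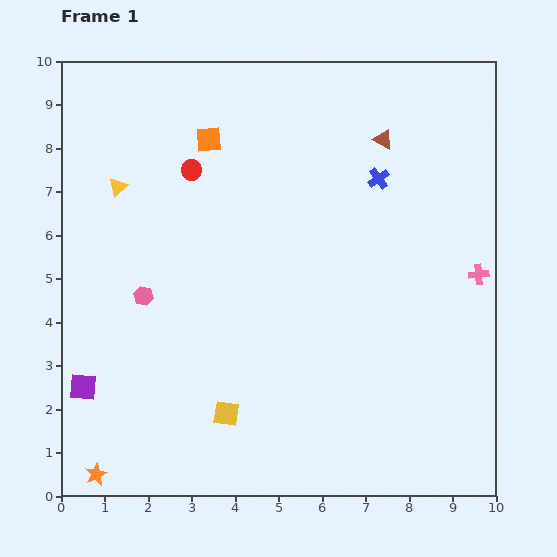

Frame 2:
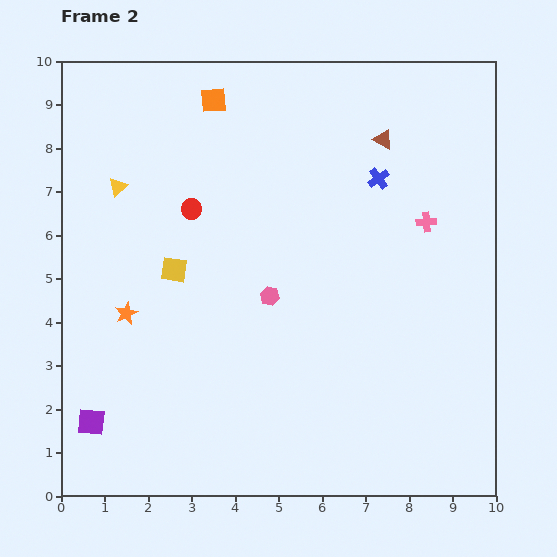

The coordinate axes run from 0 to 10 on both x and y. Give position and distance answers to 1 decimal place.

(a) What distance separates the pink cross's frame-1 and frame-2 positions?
1.7

The pink cross moved from (9.6, 5.1) to (8.4, 6.3), a distance of √(1.2² + 1.2²) ≈ 1.7.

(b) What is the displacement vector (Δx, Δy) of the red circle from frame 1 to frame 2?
(0.0, -0.9)

The red circle was at (3.0, 7.5) in frame 1 and (3.0, 6.6) in frame 2.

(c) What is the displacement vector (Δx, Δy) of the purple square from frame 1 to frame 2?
(0.2, -0.8)

The purple square was at (0.5, 2.5) in frame 1 and (0.7, 1.7) in frame 2.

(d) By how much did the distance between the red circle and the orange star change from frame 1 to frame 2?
-4.5

Distance in frame 1: 7.3. Distance in frame 2: 2.8.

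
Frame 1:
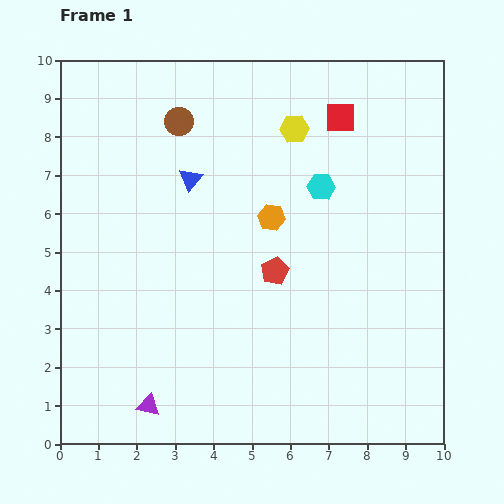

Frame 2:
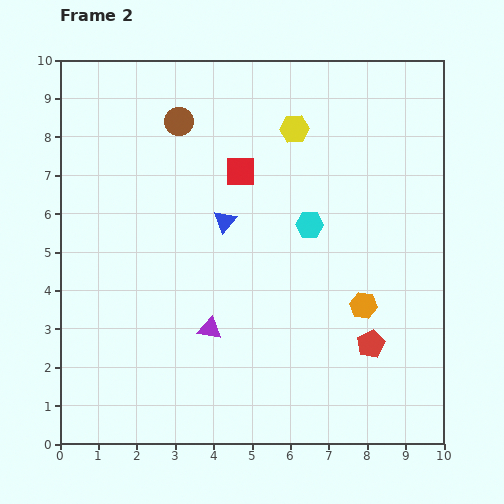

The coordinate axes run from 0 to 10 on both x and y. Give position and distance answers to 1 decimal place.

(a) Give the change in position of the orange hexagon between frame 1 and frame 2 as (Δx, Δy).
(2.4, -2.3)

The orange hexagon was at (5.5, 5.9) in frame 1 and (7.9, 3.6) in frame 2.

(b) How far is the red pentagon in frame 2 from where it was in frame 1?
3.1

The red pentagon moved from (5.6, 4.5) to (8.1, 2.6), a distance of √(2.5² + 1.9²) ≈ 3.1.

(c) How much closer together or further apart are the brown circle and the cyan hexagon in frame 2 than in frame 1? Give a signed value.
+0.2

Distance in frame 1: 4.1. Distance in frame 2: 4.3.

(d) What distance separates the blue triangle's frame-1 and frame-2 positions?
1.4

The blue triangle moved from (3.4, 6.9) to (4.3, 5.8), a distance of √(0.9² + 1.1²) ≈ 1.4.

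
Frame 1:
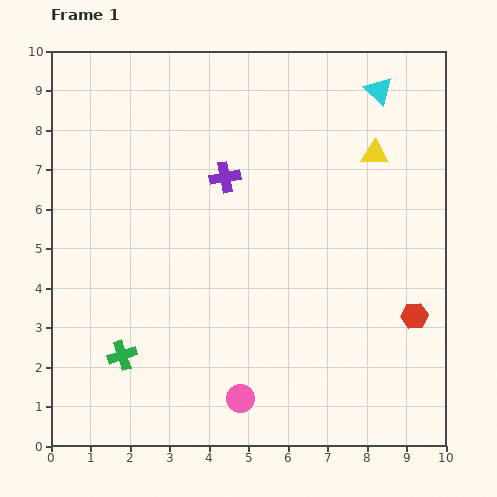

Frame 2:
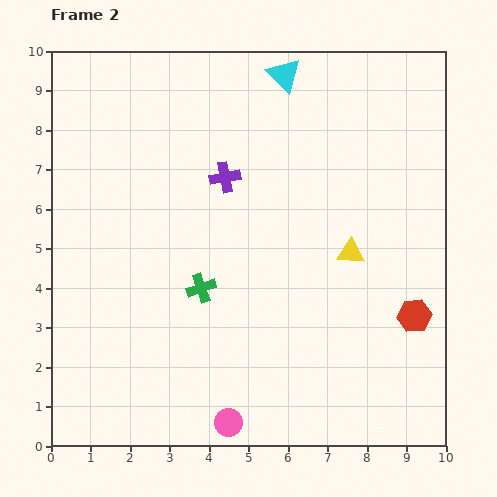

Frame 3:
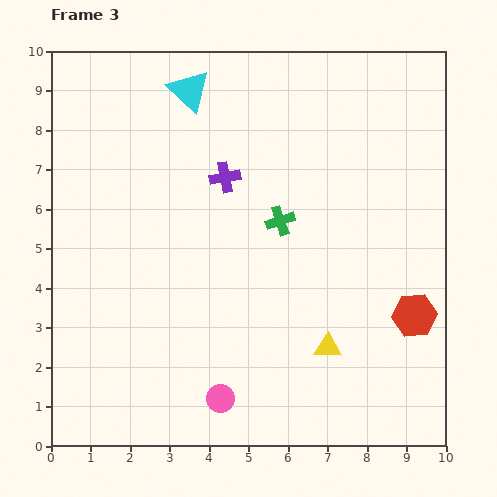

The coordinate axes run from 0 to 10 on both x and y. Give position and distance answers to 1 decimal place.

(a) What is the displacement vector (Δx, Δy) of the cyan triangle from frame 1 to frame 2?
(-2.4, 0.4)

The cyan triangle was at (8.3, 9.0) in frame 1 and (5.9, 9.4) in frame 2.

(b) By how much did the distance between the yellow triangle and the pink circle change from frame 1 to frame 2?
-1.8

Distance in frame 1: 7.1. Distance in frame 2: 5.3.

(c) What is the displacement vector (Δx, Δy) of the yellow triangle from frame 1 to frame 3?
(-1.2, -4.9)

The yellow triangle was at (8.2, 7.4) in frame 1 and (7.0, 2.5) in frame 3.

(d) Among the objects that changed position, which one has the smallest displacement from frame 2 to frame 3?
the pink circle

(moved 0.6)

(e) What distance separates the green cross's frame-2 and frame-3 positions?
2.6

The green cross moved from (3.8, 4.0) to (5.8, 5.7), a distance of √(2.0² + 1.7²) ≈ 2.6.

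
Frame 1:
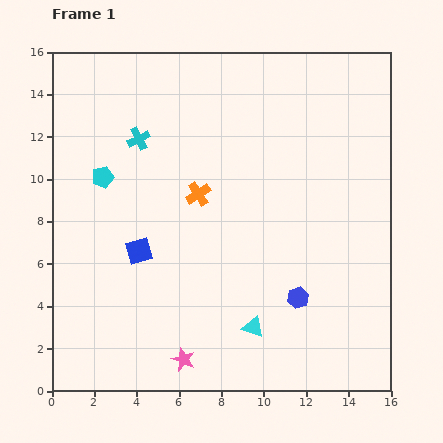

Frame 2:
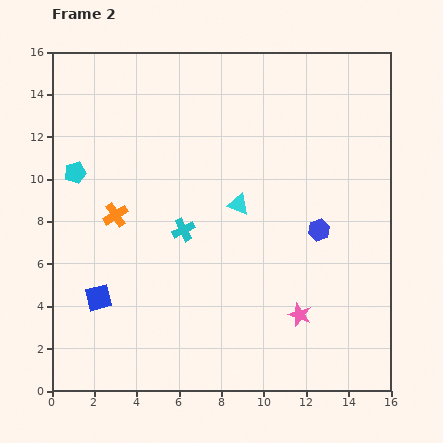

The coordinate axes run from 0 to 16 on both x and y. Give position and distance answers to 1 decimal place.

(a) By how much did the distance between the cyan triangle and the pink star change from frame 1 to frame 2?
+2.4

Distance in frame 1: 3.6. Distance in frame 2: 6.0.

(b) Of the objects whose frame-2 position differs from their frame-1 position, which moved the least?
the cyan pentagon

(moved 1.3)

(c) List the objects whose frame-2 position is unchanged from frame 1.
none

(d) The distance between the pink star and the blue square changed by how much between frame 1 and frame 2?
+4.0

Distance in frame 1: 5.5. Distance in frame 2: 9.5.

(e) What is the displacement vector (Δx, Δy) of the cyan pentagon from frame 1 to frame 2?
(-1.3, 0.2)

The cyan pentagon was at (2.4, 10.1) in frame 1 and (1.1, 10.3) in frame 2.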